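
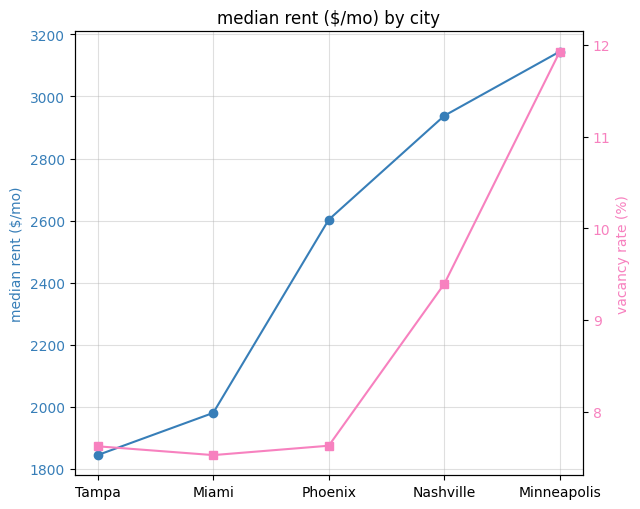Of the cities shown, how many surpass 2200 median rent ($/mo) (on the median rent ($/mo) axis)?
3

Above 2200: Phoenix, Nashville, Minneapolis.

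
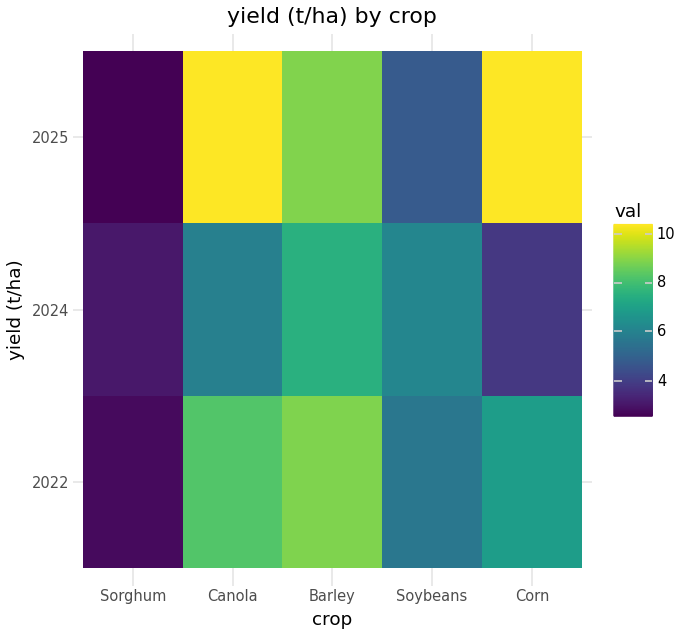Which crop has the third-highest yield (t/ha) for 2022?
Top 4 for 2022: Barley ≈ 9, Canola ≈ 8, Corn ≈ 7, Soybeans ≈ 6.

Corn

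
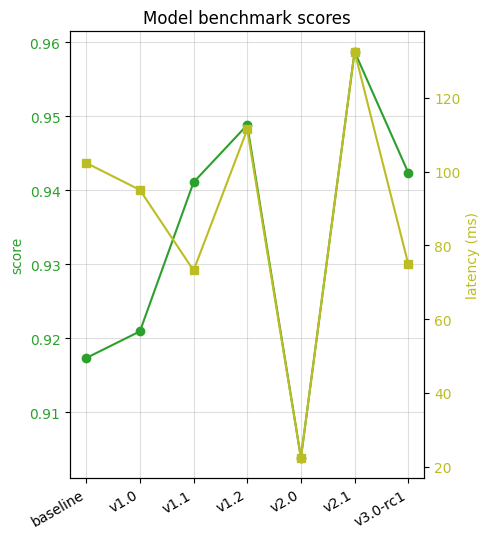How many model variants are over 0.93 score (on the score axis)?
4

Above 0.93: v1.1, v1.2, v2.1, v3.0-rc1.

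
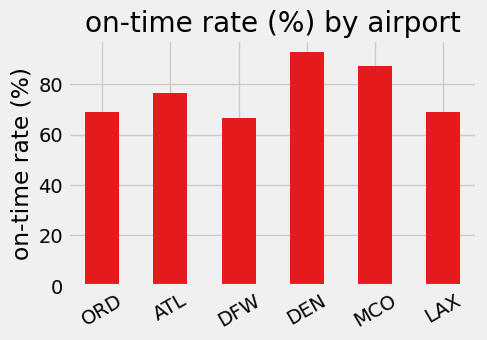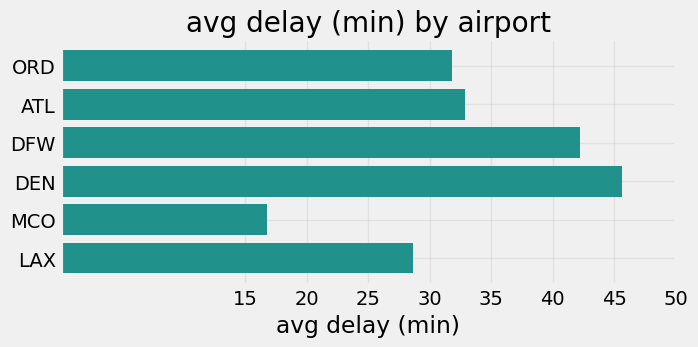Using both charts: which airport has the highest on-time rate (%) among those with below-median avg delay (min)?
Chart 2 median avg delay (min) ≈ 30; below-median airports: ORD, MCO, LAX. Among those, MCO has the highest on-time rate (%) (≈ 90).

MCO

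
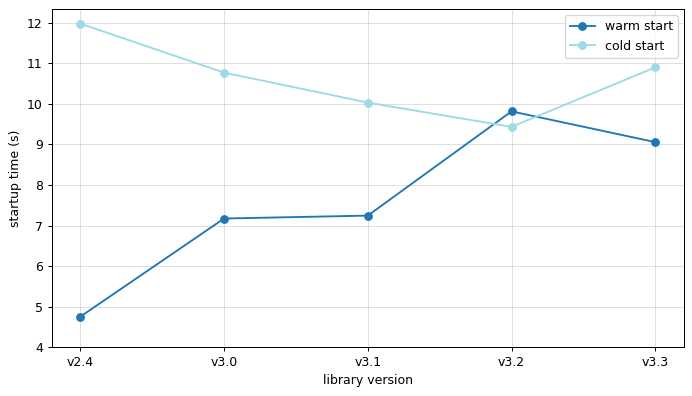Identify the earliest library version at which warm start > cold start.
v3.1: warm start ≈ 7 vs cold start ≈ 10 (not yet); v3.2: warm start ≈ 10 vs cold start ≈ 9 (first crossover).

v3.2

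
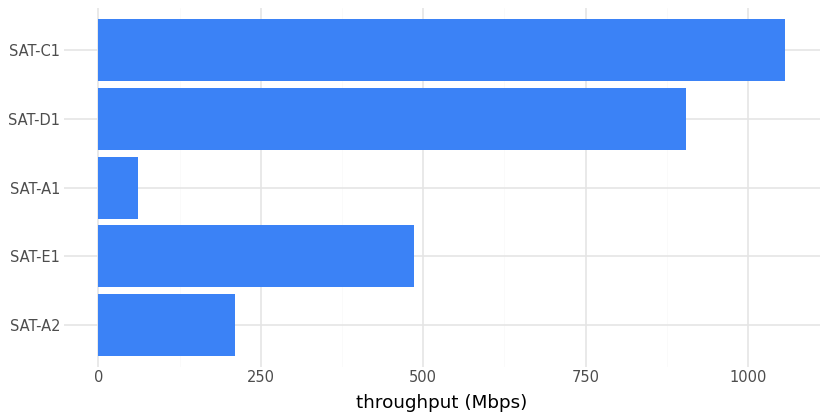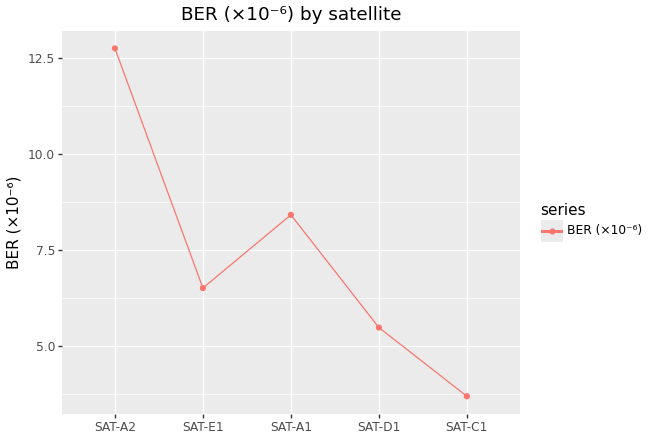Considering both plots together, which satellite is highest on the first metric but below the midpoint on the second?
Chart 2 median BER (×10⁻⁶) ≈ 6; below-median satellites: SAT-D1, SAT-C1. Among those, SAT-C1 has the highest throughput (Mbps) (≈ 1100).

SAT-C1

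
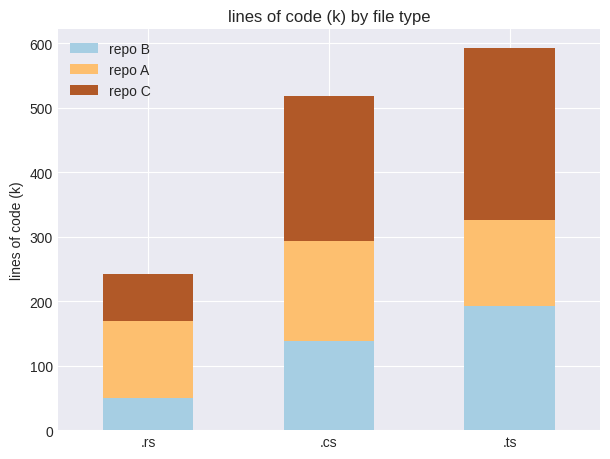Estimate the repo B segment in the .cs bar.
repo B top ≈ 150, bottom ≈ 0; segment ≈ 150.

≈ 150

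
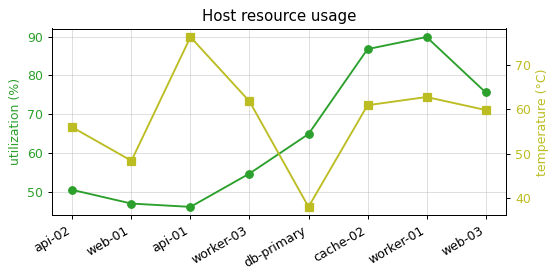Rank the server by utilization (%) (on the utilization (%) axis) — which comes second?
Top 3 (on the utilization (%) axis): worker-01 ≈ 90, cache-02 ≈ 85, web-03 ≈ 75.

cache-02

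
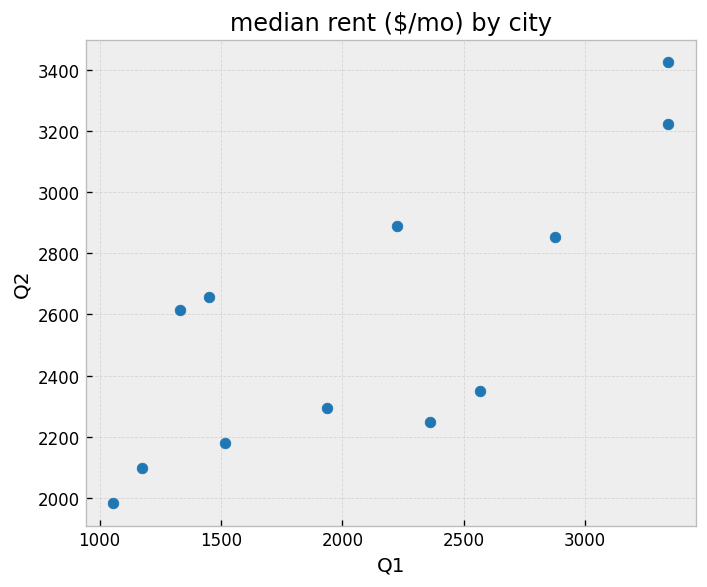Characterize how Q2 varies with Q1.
positive, strong

Points are positively correlated; strong (|r| ≈ 0.8).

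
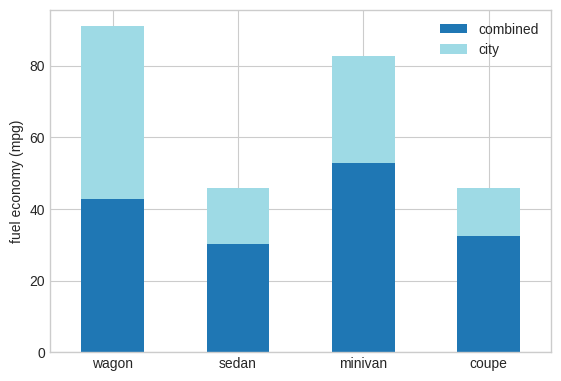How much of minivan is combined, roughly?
≈ 50

combined top ≈ 50, bottom ≈ 0; segment ≈ 50.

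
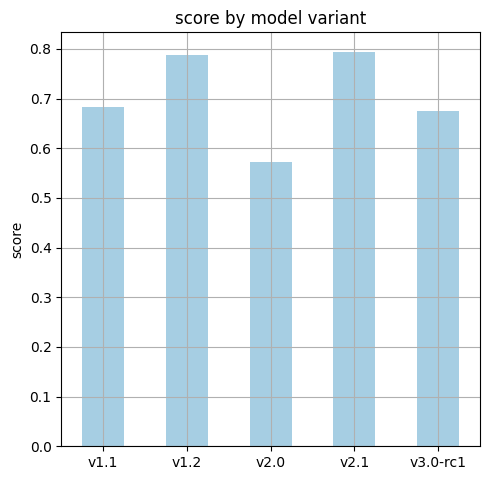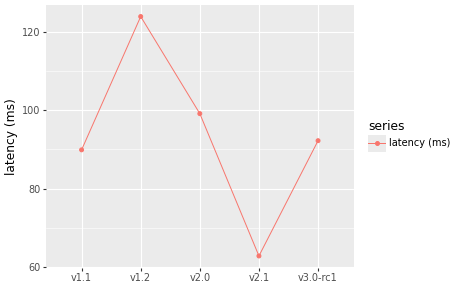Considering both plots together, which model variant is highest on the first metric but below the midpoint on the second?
v2.1

Chart 2 median latency (ms) ≈ 100; below-median model variants: v1.1, v2.1. Among those, v2.1 has the highest score (≈ 0.8).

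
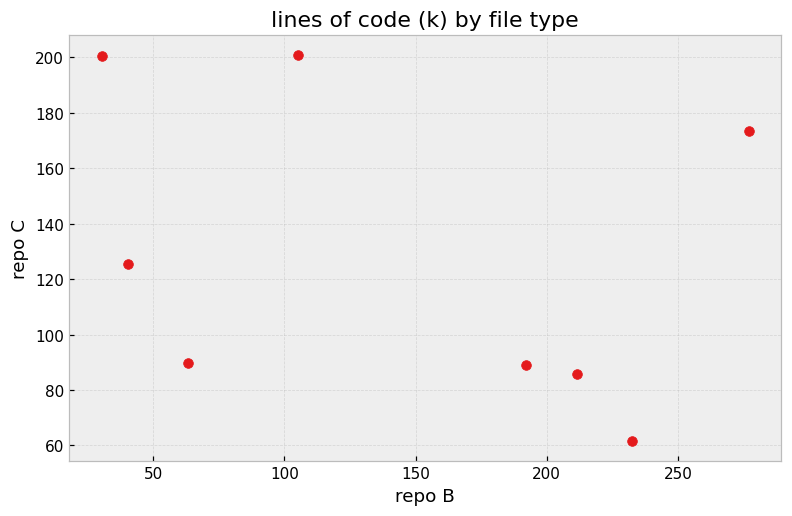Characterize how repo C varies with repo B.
Points are negatively correlated; weak (|r| ≈ 0.3).

negative, weak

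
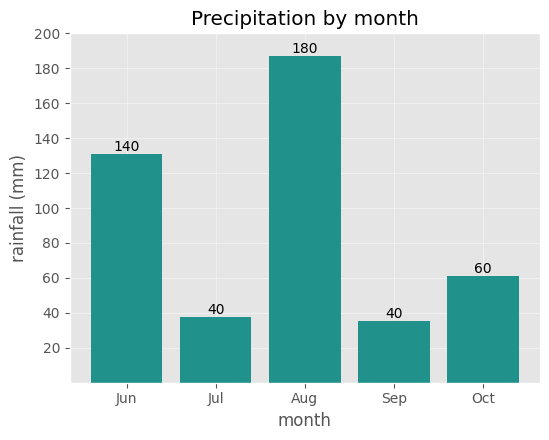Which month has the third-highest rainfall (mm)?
Oct

Top 4: Aug ≈ 180, Jun ≈ 140, Oct ≈ 60, Jul ≈ 40.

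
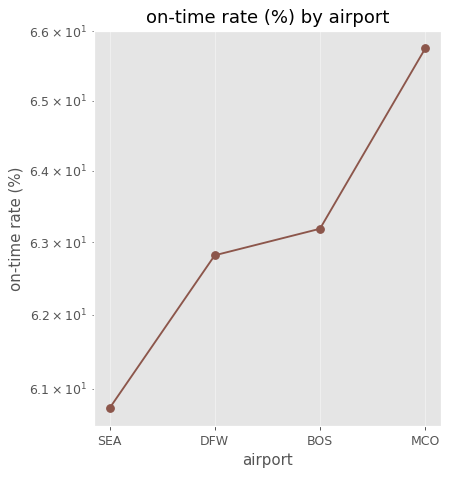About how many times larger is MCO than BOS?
≈ 1.05×

MCO ≈ 66.0, BOS ≈ 63.0; 66.0/63.0 ≈ 1.05.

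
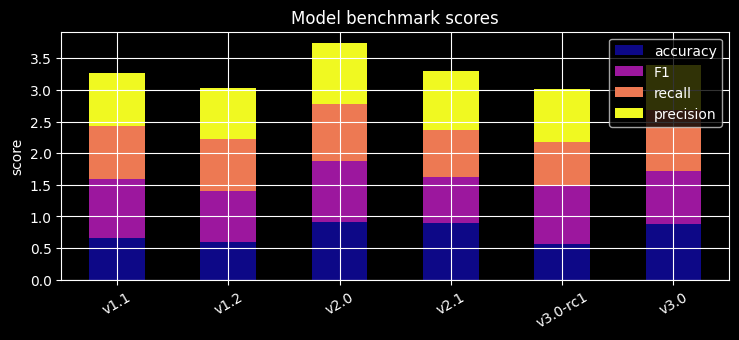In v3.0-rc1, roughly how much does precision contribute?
precision top ≈ 3.0, bottom ≈ 2.0; segment ≈ 1.0.

≈ 1.0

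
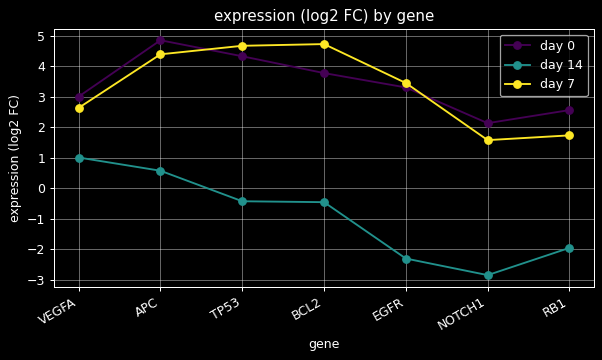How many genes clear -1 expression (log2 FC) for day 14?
Above -1: VEGFA, APC, TP53, BCL2.

4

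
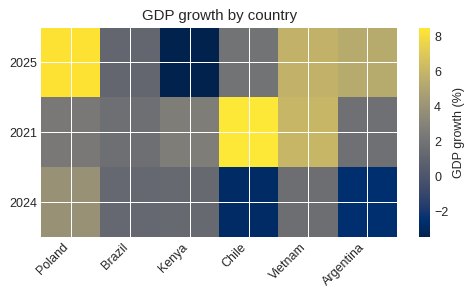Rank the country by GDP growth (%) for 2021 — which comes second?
Top 3 for 2021: Chile ≈ 8, Vietnam ≈ 6, Kenya ≈ 2.

Vietnam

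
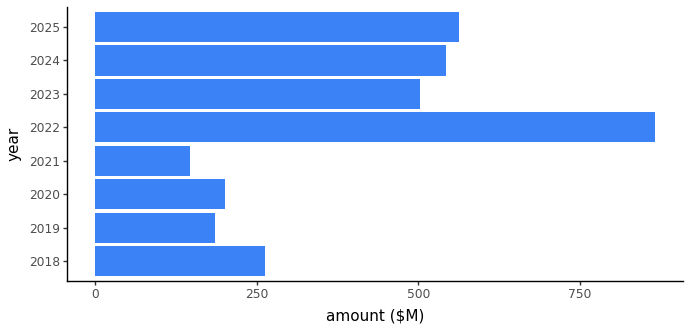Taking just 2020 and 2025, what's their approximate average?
≈ 400

(200 + 600) / 2 ≈ 400.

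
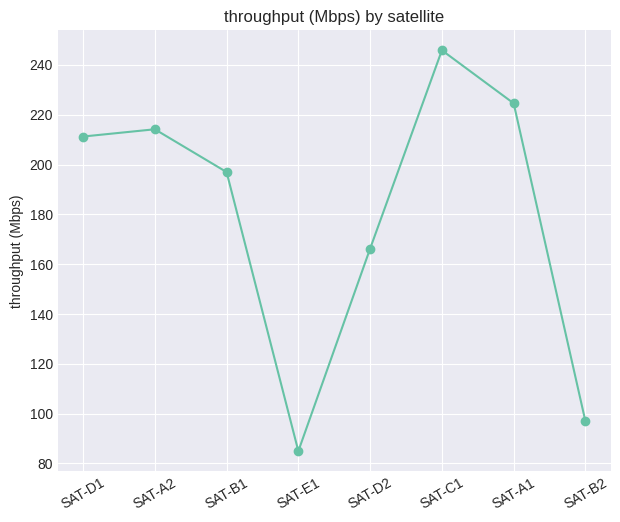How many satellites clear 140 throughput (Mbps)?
Above 140: SAT-D1, SAT-A2, SAT-B1, SAT-D2, SAT-C1, SAT-A1.

6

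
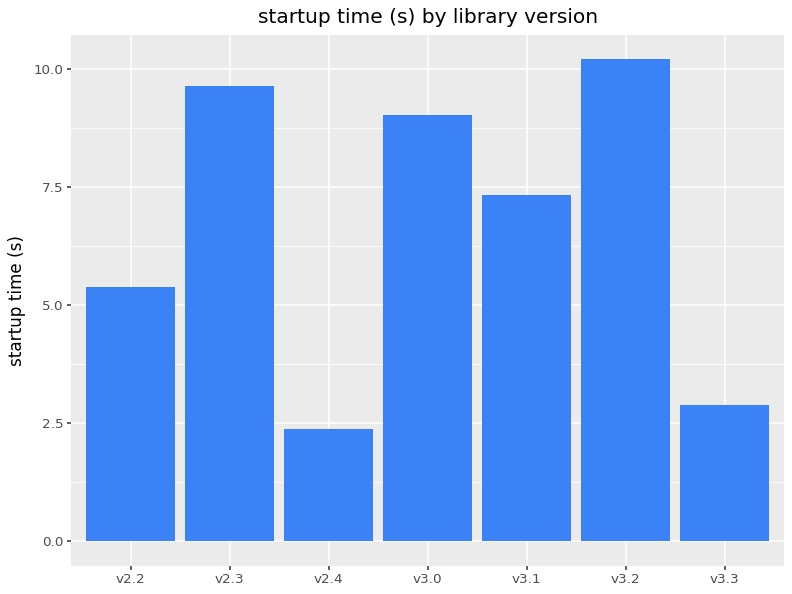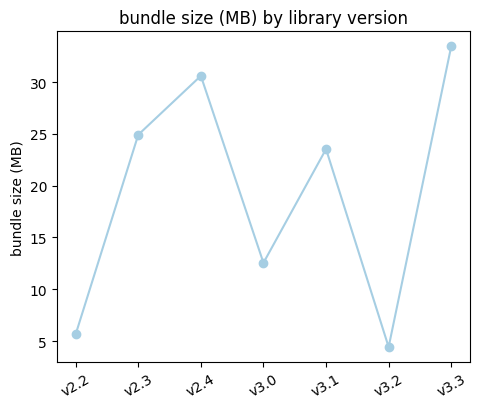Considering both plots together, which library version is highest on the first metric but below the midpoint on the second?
v3.2

Chart 2 median bundle size (MB) ≈ 25; below-median library versions: v2.2, v3.0, v3.2. Among those, v3.2 has the highest startup time (s) (≈ 10).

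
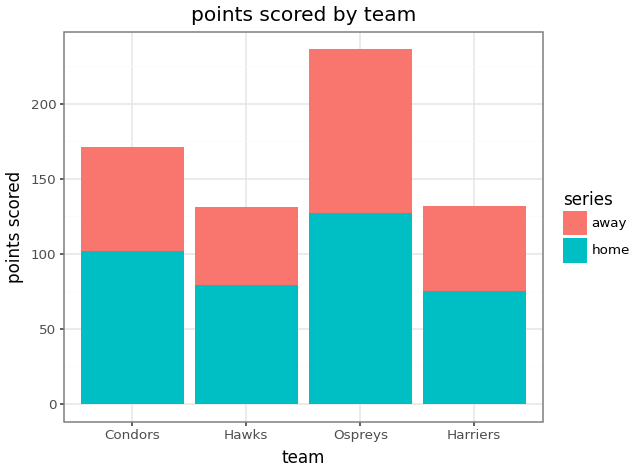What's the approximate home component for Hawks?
home top ≈ 80, bottom ≈ 0; segment ≈ 80.

≈ 80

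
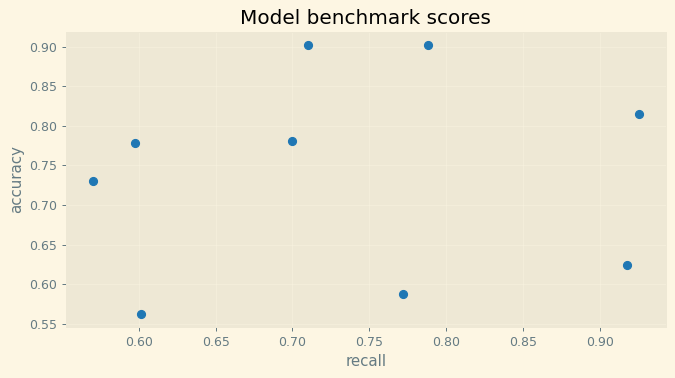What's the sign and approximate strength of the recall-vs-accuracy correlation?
Points are roughly uncorrelated; weak (|r| ≈ 0.1).

no clear correlation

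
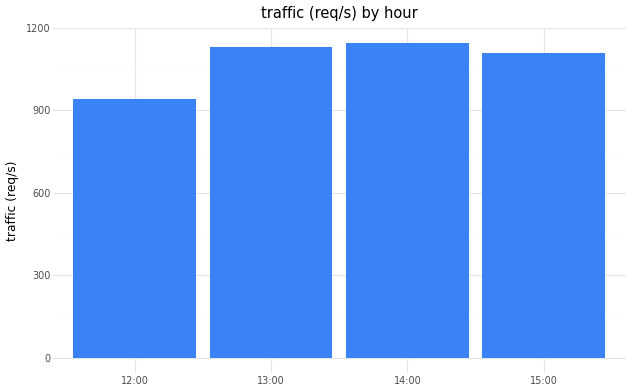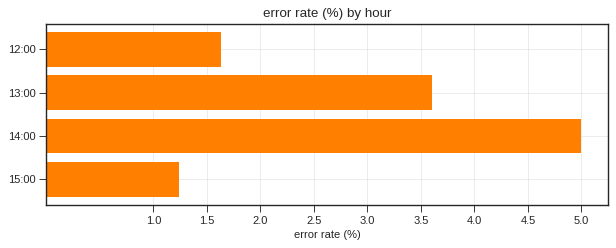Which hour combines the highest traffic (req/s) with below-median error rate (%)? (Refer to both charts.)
15:00

Chart 2 median error rate (%) ≈ 2.5; below-median hours: 12:00, 15:00. Among those, 15:00 has the highest traffic (req/s) (≈ 1200).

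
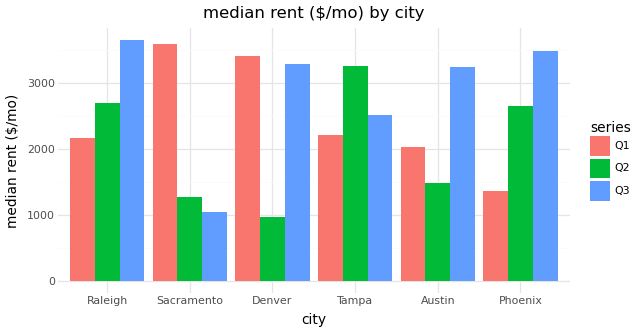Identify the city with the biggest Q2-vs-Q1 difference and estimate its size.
Denver, ≈ 2500 $/mo

Denver: Q2 ≈ 1000, Q1 ≈ 3500 → gap ≈ 2500. Next-largest (Sacramento) is only ≈ 2000.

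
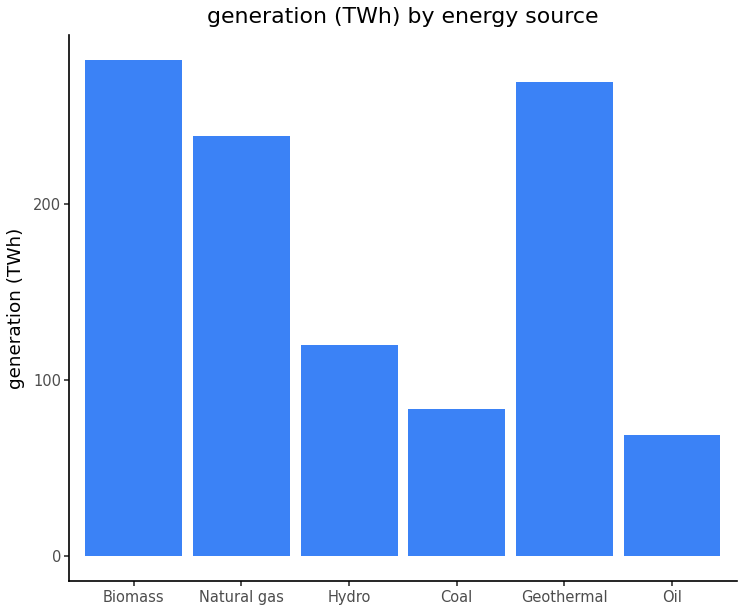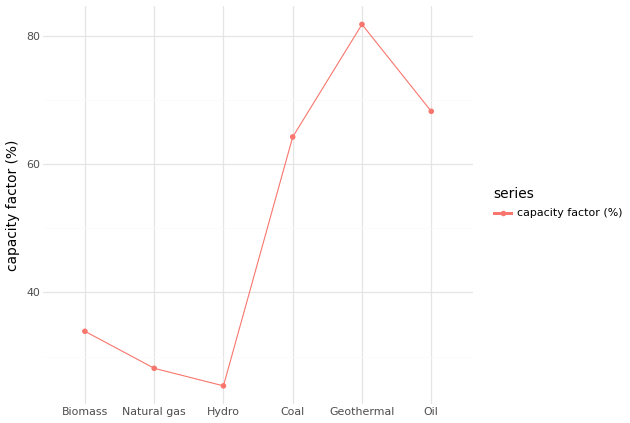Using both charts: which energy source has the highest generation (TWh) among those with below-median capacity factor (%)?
Biomass

Chart 2 median capacity factor (%) ≈ 50; below-median energy sources: Biomass, Natural gas, Hydro. Among those, Biomass has the highest generation (TWh) (≈ 300).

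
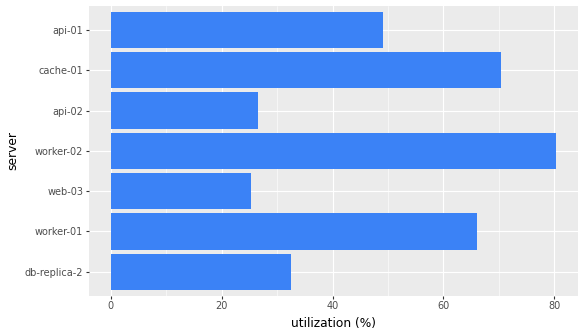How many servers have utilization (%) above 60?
Above 60: worker-01, worker-02, cache-01.

3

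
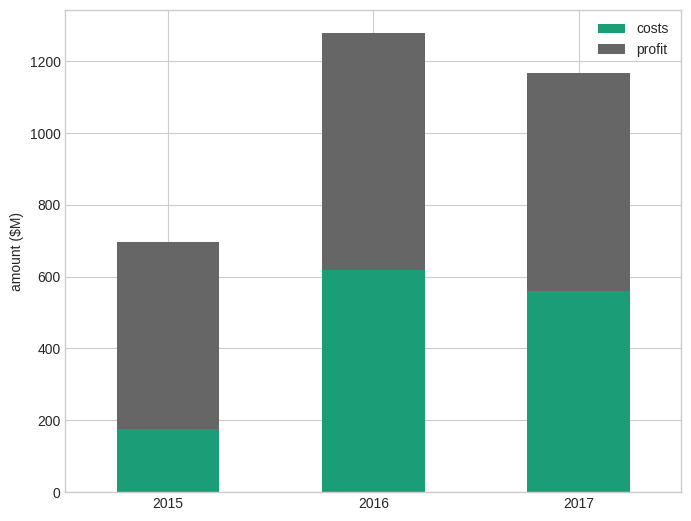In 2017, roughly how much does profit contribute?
≈ 600

profit top ≈ 1200, bottom ≈ 600; segment ≈ 600.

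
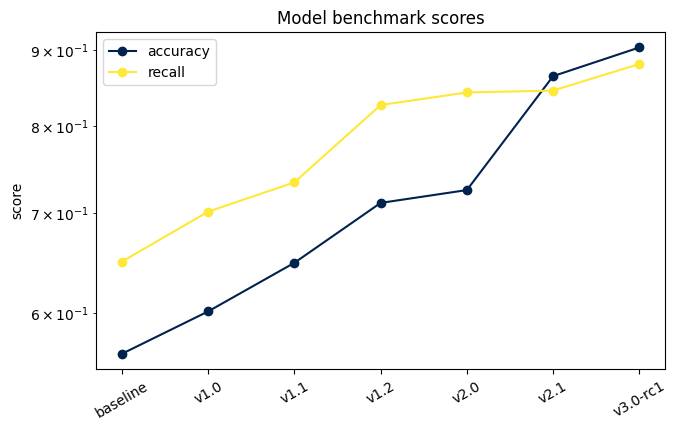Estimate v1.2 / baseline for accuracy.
v1.2 ≈ 0.70, baseline ≈ 0.55; 0.70/0.55 ≈ 1.27.

≈ 1.27×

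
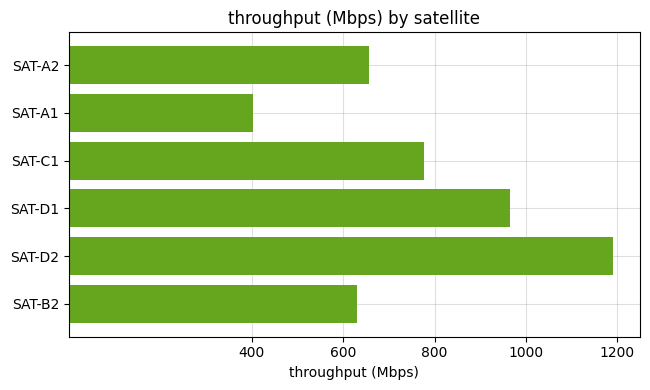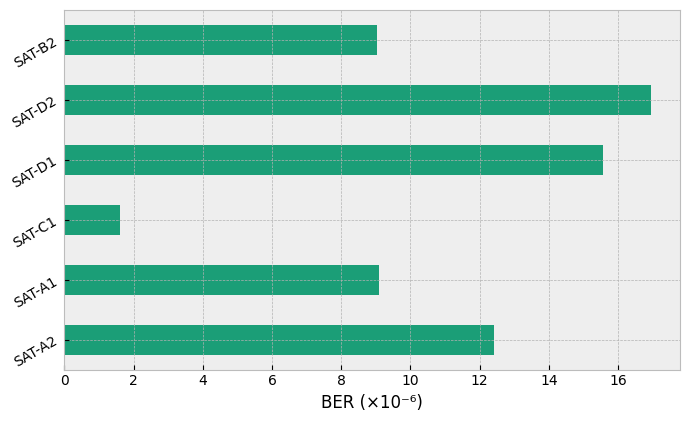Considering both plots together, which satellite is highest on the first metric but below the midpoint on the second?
Chart 2 median BER (×10⁻⁶) ≈ 10; below-median satellites: SAT-A1, SAT-C1, SAT-B2. Among those, SAT-C1 has the highest throughput (Mbps) (≈ 800).

SAT-C1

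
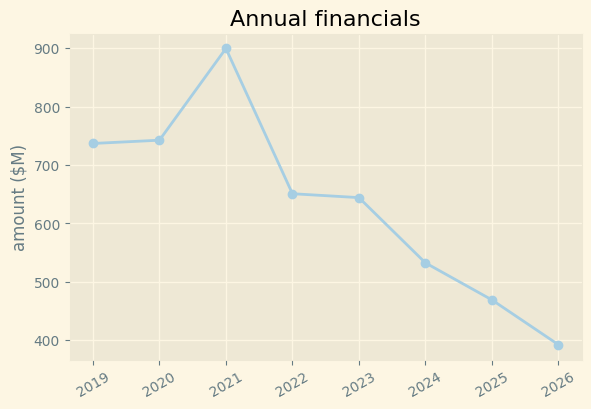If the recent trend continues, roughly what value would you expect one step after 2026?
Last three: 550, 450, 400 → slope ≈ -75/step → next ≈ 325.

≈ 325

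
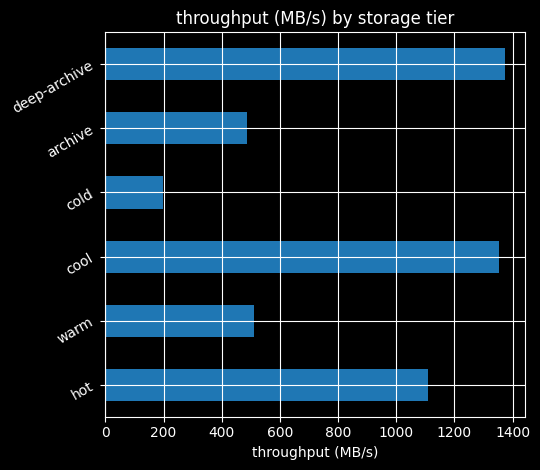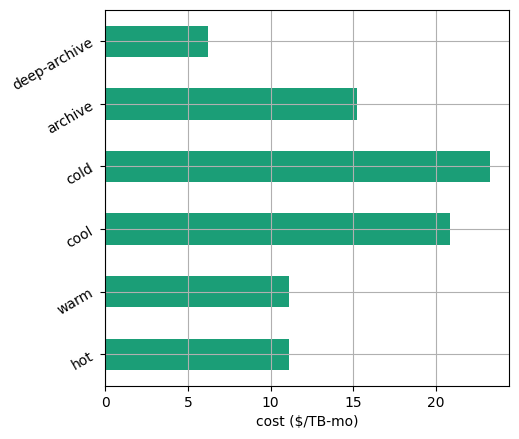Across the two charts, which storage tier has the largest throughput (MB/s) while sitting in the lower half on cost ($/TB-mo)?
Chart 2 median cost ($/TB-mo) ≈ 15; below-median storage tiers: hot, warm, deep-archive. Among those, deep-archive has the highest throughput (MB/s) (≈ 1400).

deep-archive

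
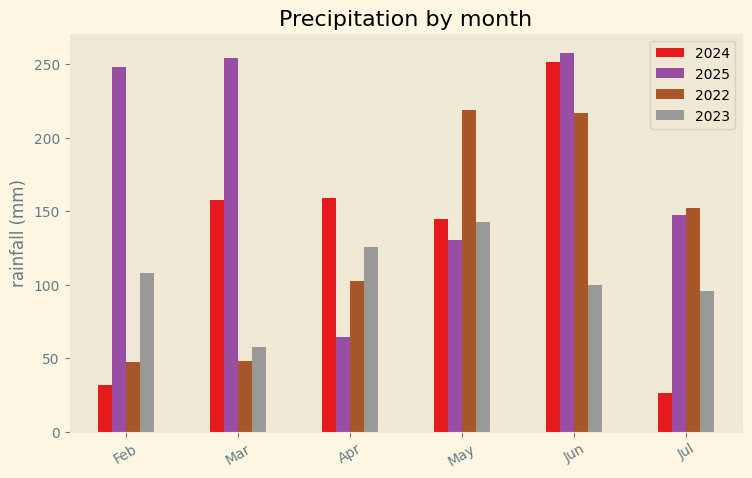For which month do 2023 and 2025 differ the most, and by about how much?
Mar: 2023 ≈ 50, 2025 ≈ 250 → gap ≈ 200. Next-largest (Jun) is only ≈ 150.

Mar, ≈ 200 mm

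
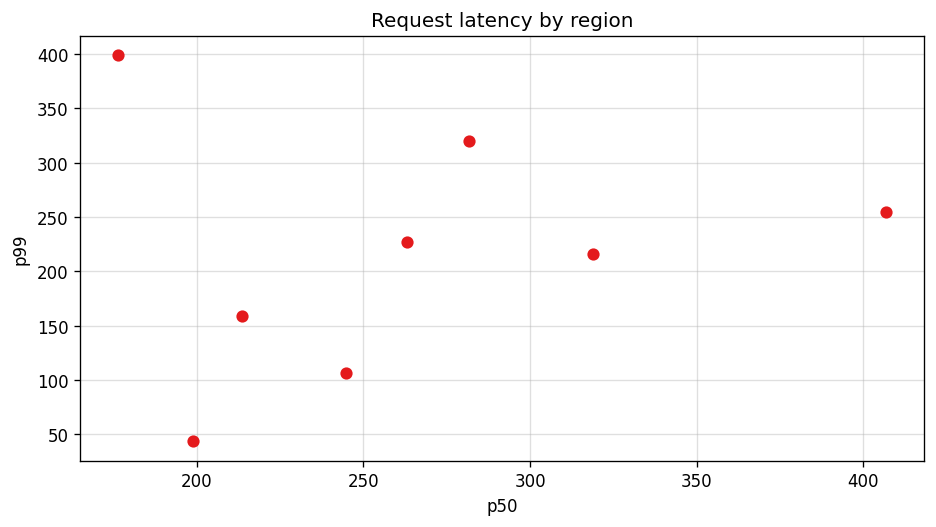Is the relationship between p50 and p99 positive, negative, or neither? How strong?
Points are roughly uncorrelated; weak (|r| ≈ 0.1).

no clear correlation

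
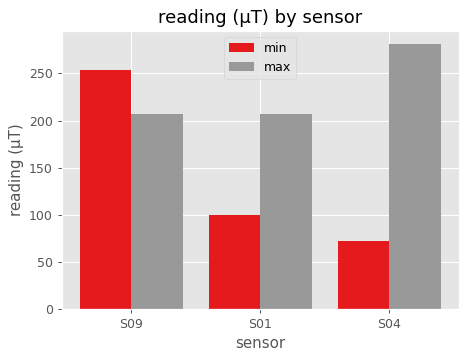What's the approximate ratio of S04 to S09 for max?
S04 ≈ 275, S09 ≈ 200; 275/200 ≈ 1.38.

≈ 1.38×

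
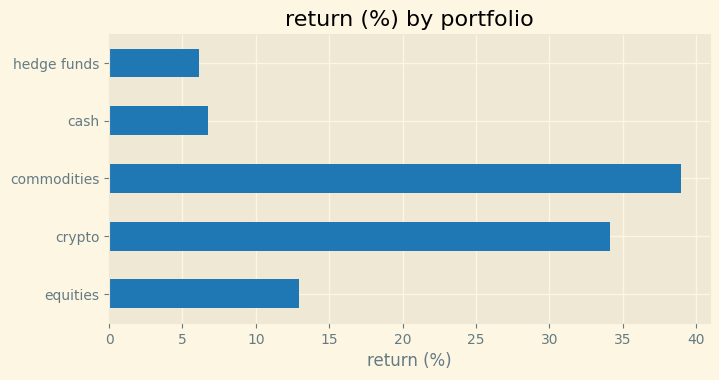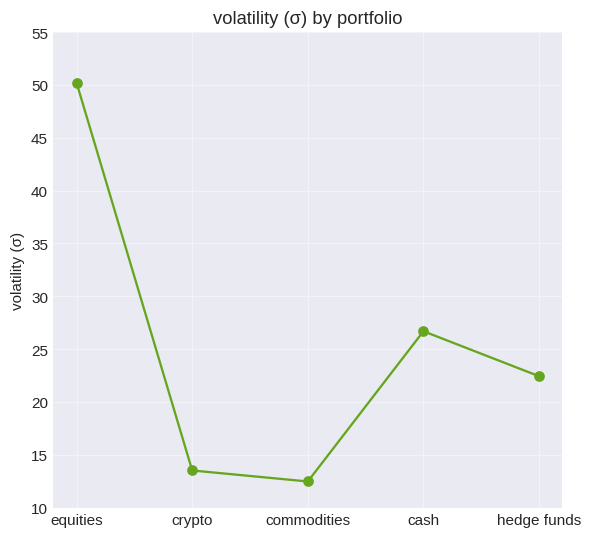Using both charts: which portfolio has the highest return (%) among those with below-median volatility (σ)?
Chart 2 median volatility (σ) ≈ 20; below-median portfolios: crypto, commodities. Among those, commodities has the highest return (%) (≈ 40).

commodities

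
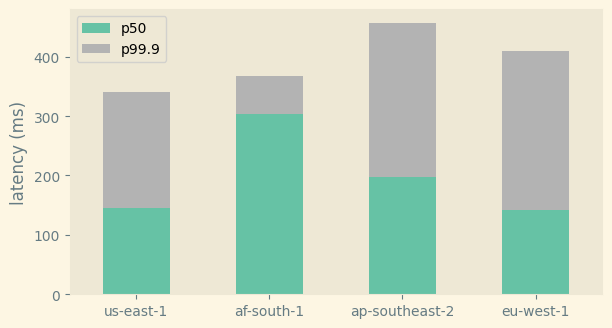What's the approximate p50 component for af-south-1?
p50 top ≈ 300, bottom ≈ 0; segment ≈ 300.

≈ 300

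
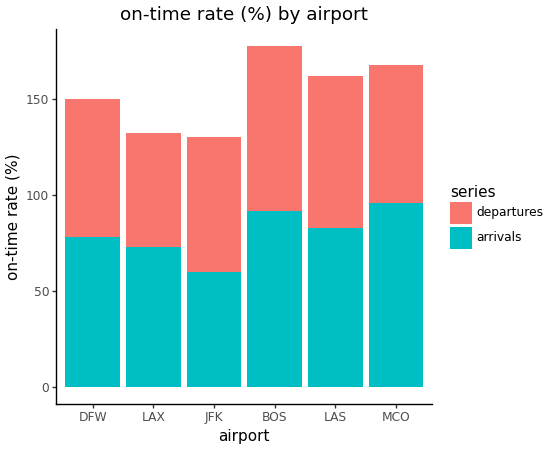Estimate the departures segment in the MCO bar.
departures top ≈ 160, bottom ≈ 100; segment ≈ 60.

≈ 60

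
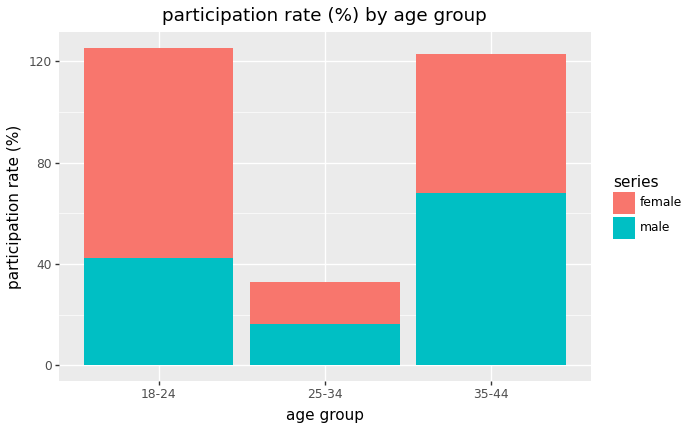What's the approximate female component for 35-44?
≈ 60

female top ≈ 120, bottom ≈ 60; segment ≈ 60.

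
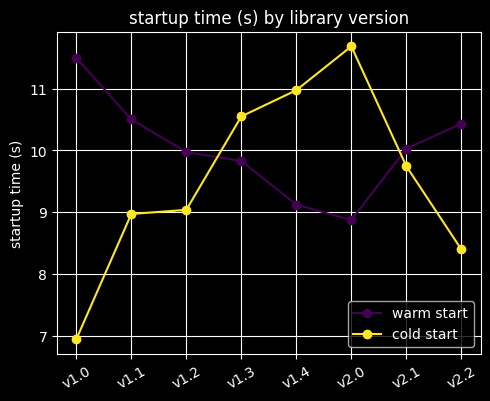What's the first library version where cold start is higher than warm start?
v1.2: cold start ≈ 9.0 vs warm start ≈ 10.0 (not yet); v1.3: cold start ≈ 10.5 vs warm start ≈ 10.0 (first crossover).

v1.3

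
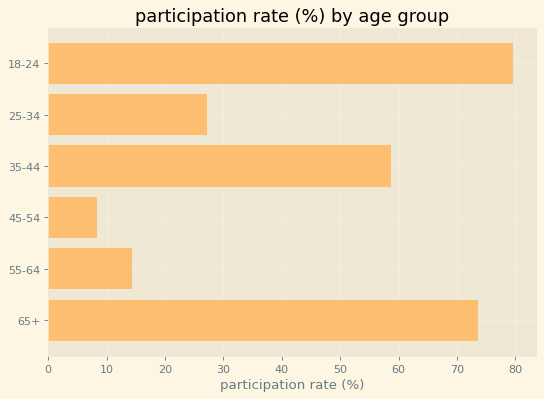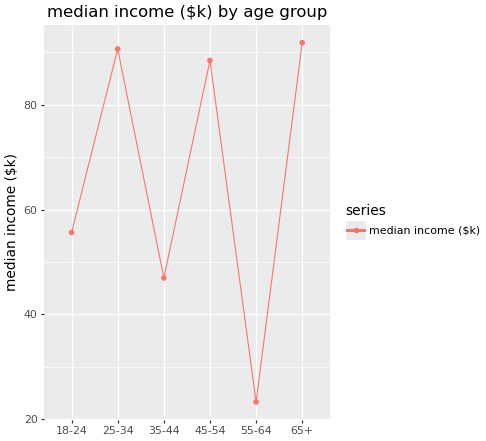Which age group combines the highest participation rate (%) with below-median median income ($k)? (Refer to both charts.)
18-24

Chart 2 median median income ($k) ≈ 70; below-median age groups: 18-24, 35-44, 55-64. Among those, 18-24 has the highest participation rate (%) (≈ 80).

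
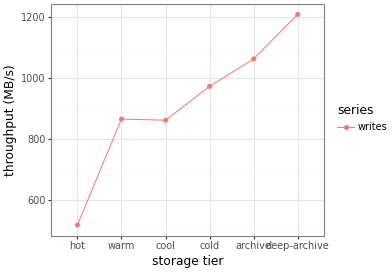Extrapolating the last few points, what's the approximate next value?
Last three: 1000, 1100, 1200 → slope ≈ 100/step → next ≈ 1300.

≈ 1300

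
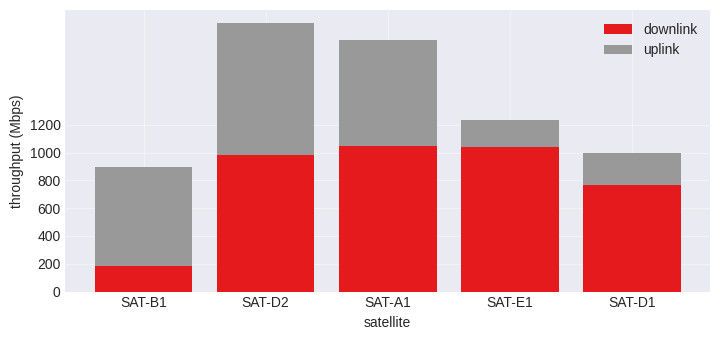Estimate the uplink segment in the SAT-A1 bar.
uplink top ≈ 1800, bottom ≈ 1000; segment ≈ 800.

≈ 800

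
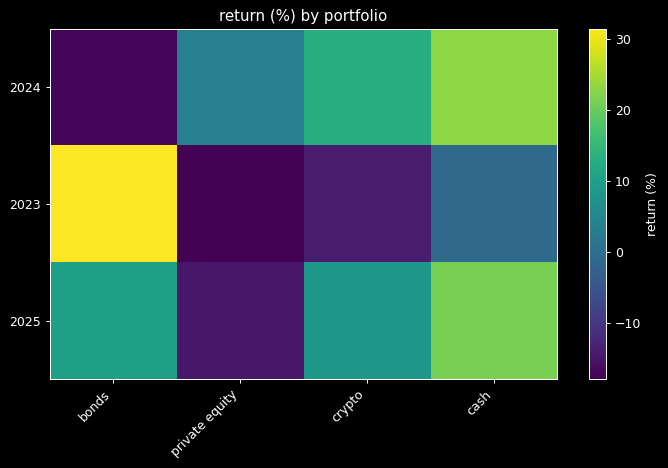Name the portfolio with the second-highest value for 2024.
Top 3 for 2024: cash ≈ 25, crypto ≈ 15, private equity ≈ 5.

crypto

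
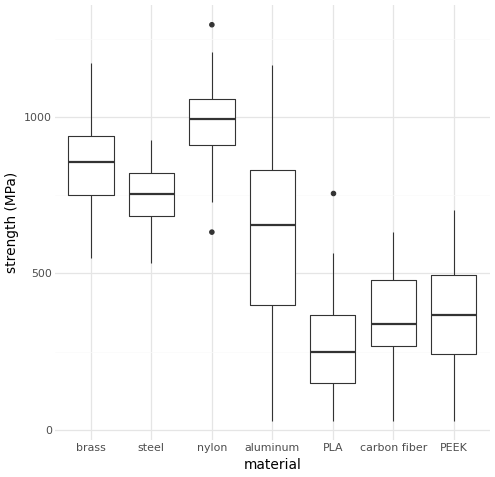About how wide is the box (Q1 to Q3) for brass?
Q3 ≈ 900, Q1 ≈ 700; IQR ≈ 200.

≈ 200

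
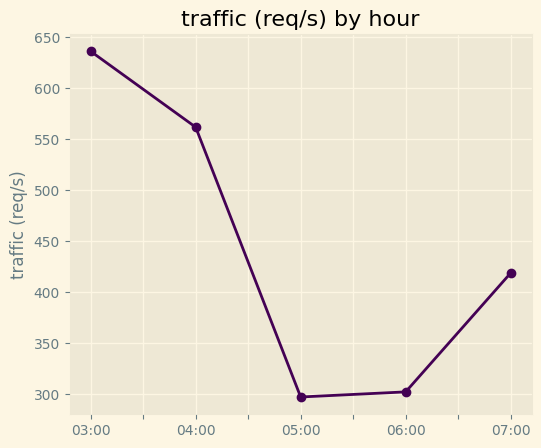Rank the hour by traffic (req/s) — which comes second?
Top 3: 03:00 ≈ 650, 04:00 ≈ 550, 07:00 ≈ 400.

04:00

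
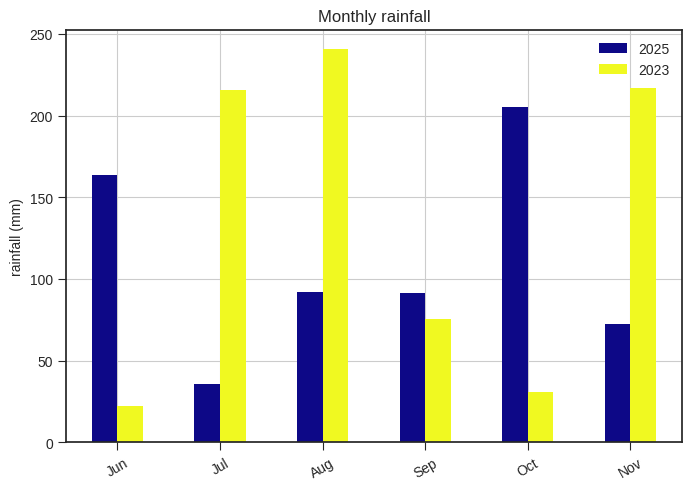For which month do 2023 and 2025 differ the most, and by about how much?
Jul: 2023 ≈ 225, 2025 ≈ 25 → gap ≈ 200. Next-largest (Oct) is only ≈ 175.

Jul, ≈ 200 mm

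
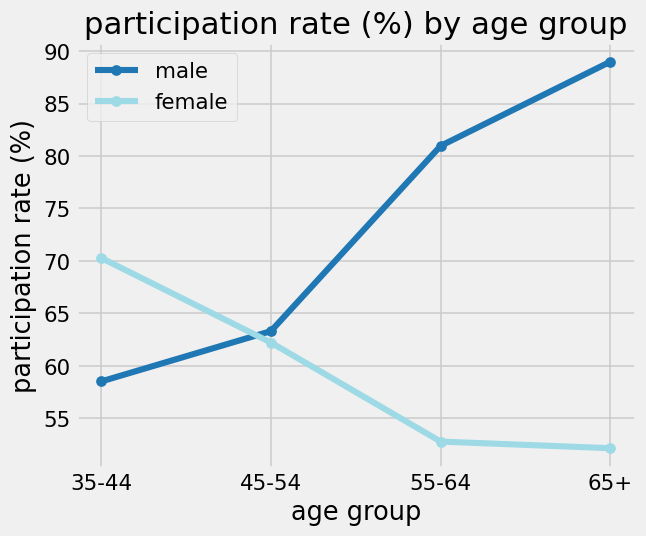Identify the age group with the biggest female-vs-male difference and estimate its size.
65+: female ≈ 50, male ≈ 90 → gap ≈ 40. Next-largest (55-64) is only ≈ 25.

65+, ≈ 40 %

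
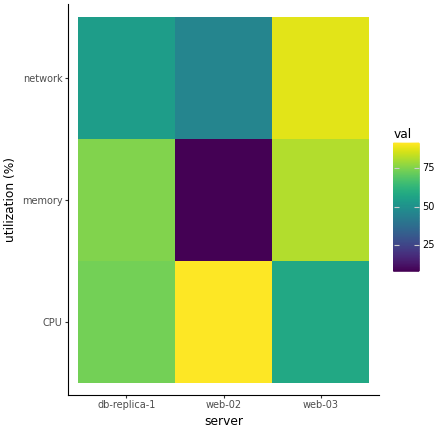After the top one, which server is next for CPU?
db-replica-1

Top 3 for CPU: web-02 ≈ 90, db-replica-1 ≈ 70, web-03 ≈ 60.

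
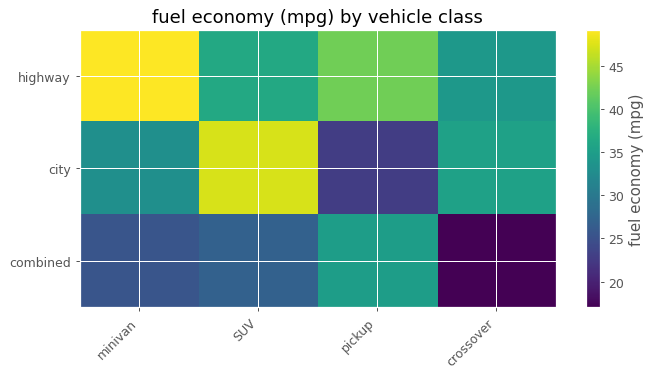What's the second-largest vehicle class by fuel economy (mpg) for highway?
pickup

Top 3 for highway: minivan ≈ 50, pickup ≈ 40, SUV ≈ 35.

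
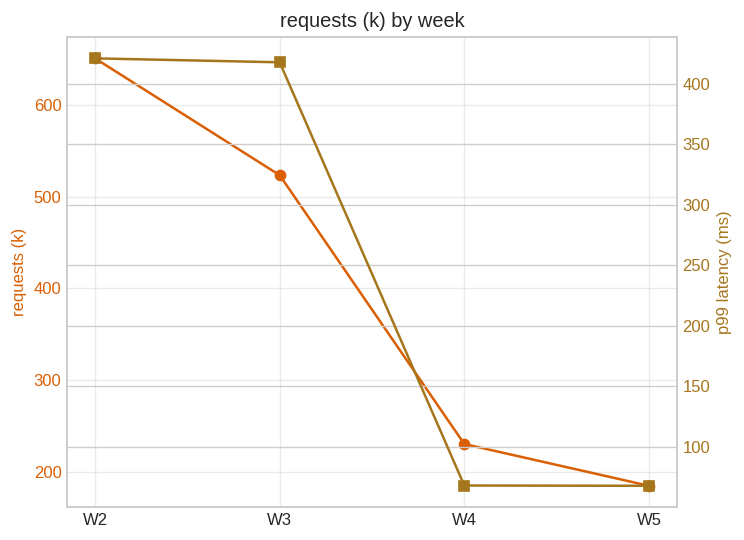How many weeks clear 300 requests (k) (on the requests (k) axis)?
Above 300: W2, W3.

2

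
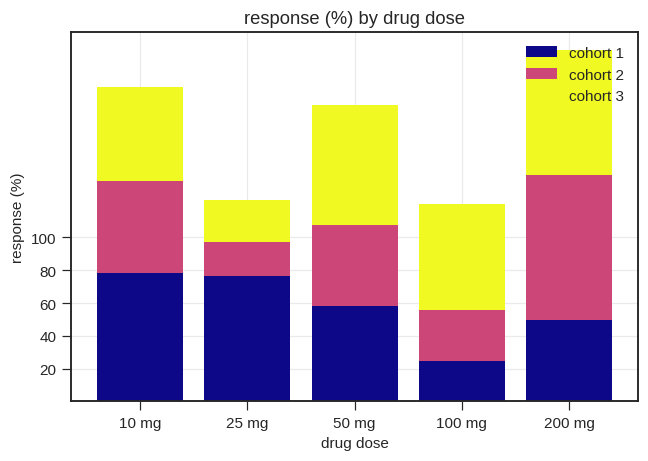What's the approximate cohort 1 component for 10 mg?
≈ 80

cohort 1 top ≈ 80, bottom ≈ 0; segment ≈ 80.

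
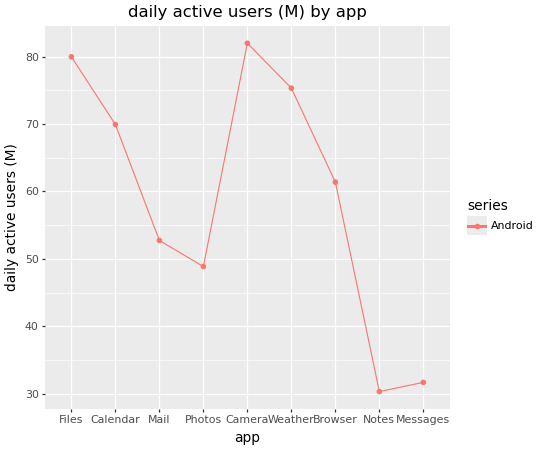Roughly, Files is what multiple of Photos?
Files ≈ 80, Photos ≈ 50; 80/50 ≈ 1.6.

≈ 1.6×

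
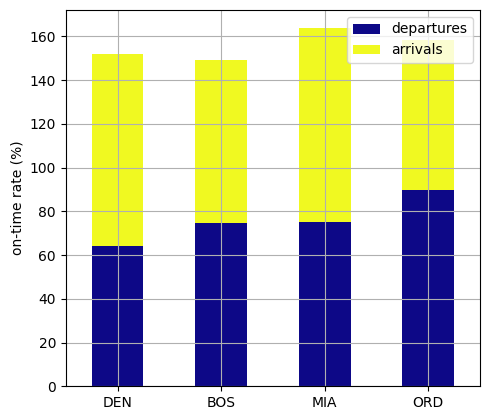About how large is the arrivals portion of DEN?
arrivals top ≈ 160, bottom ≈ 60; segment ≈ 100.

≈ 100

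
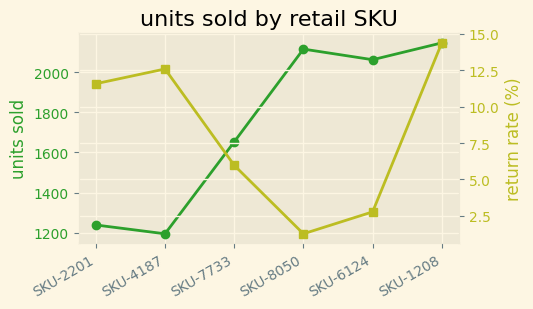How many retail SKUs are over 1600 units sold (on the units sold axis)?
4

Above 1600: SKU-7733, SKU-8050, SKU-6124, SKU-1208.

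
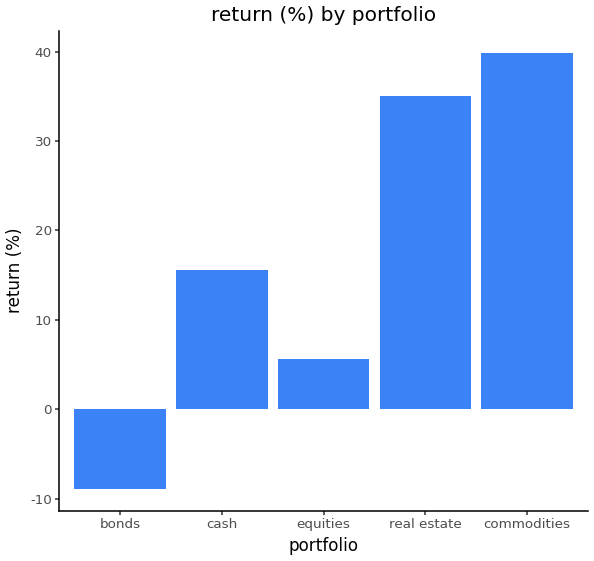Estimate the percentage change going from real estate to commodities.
≈ +14.3%

real estate ≈ 35, commodities ≈ 40; (40 − 35) / 35 ≈ +14.3%.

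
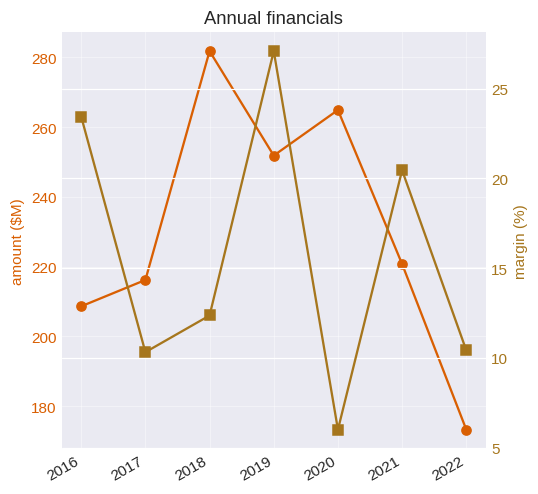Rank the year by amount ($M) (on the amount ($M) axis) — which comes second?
2020

Top 3 (on the amount ($M) axis): 2018 ≈ 280, 2020 ≈ 260, 2019 ≈ 250.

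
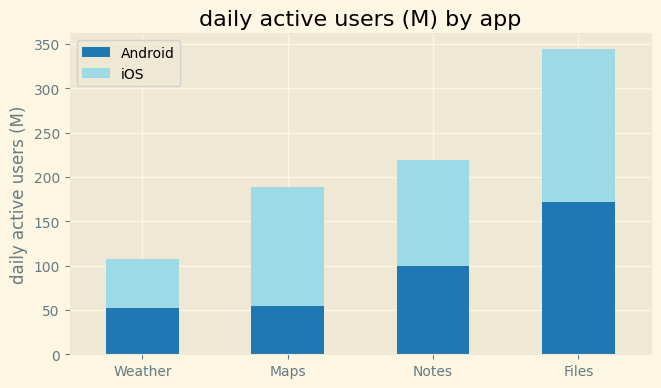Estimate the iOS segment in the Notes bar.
iOS top ≈ 200, bottom ≈ 100; segment ≈ 100.

≈ 100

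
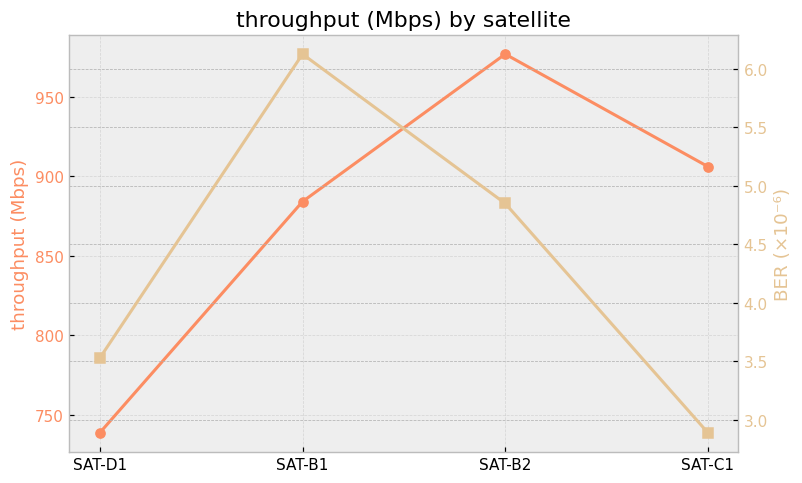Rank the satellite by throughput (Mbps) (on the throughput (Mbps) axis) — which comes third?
SAT-B1

Top 4 (on the throughput (Mbps) axis): SAT-B2 ≈ 980, SAT-C1 ≈ 900, SAT-B1 ≈ 880, SAT-D1 ≈ 740.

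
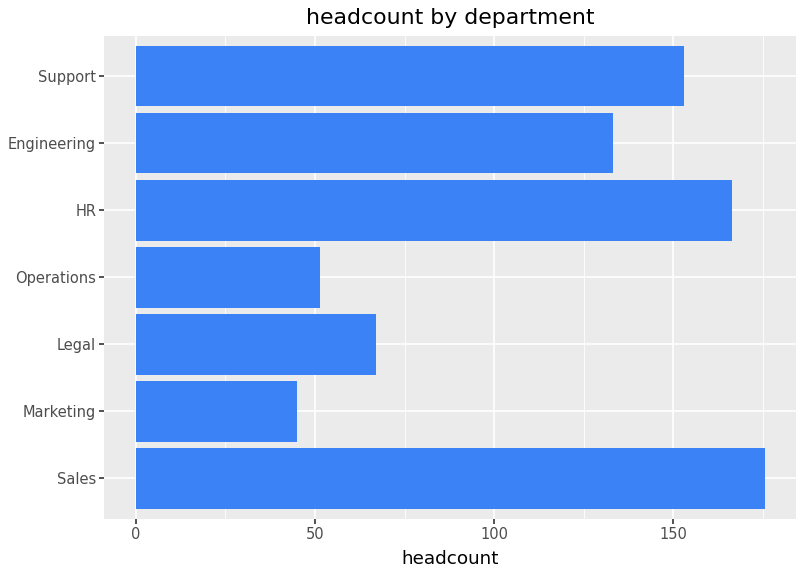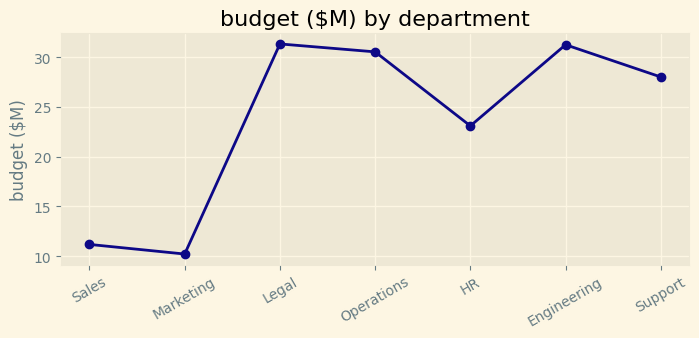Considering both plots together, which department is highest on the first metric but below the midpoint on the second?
Sales

Chart 2 median budget ($M) ≈ 30; below-median departments: Sales, Marketing, HR. Among those, Sales has the highest headcount (≈ 180).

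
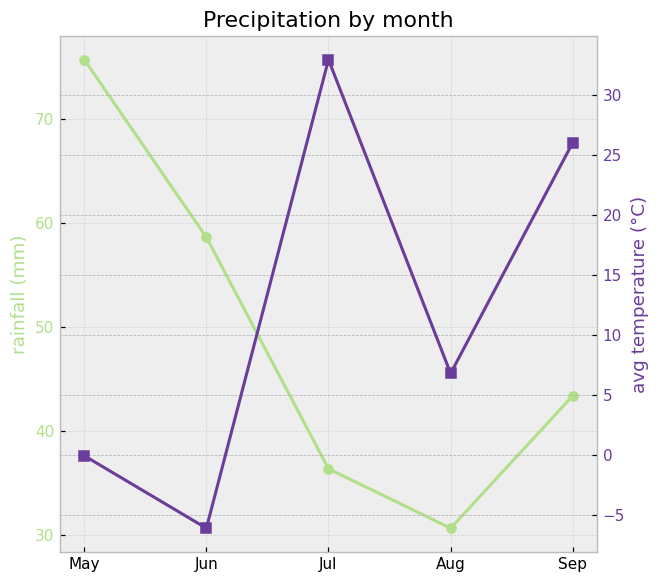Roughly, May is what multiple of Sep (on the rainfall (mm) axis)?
May ≈ 75, Sep ≈ 45; 75/45 ≈ 1.67.

≈ 1.67×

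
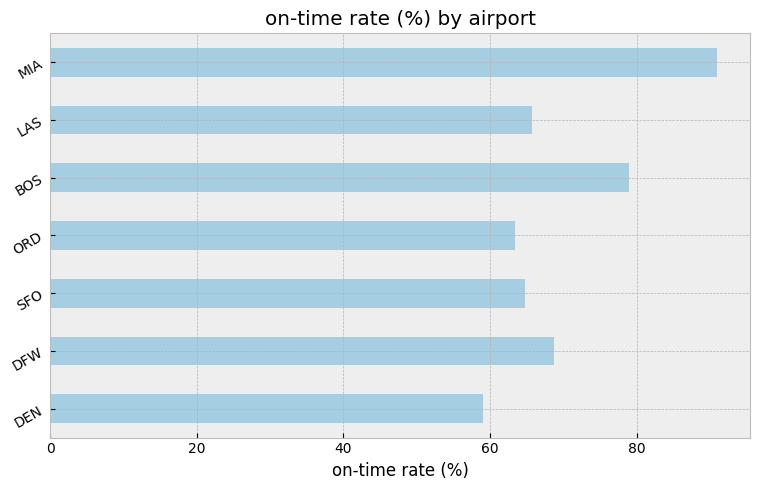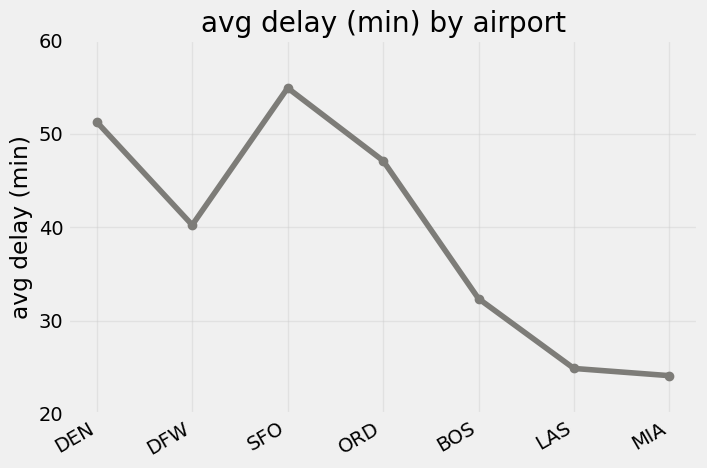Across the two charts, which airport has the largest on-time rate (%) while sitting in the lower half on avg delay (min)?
MIA

Chart 2 median avg delay (min) ≈ 40; below-median airports: BOS, LAS, MIA. Among those, MIA has the highest on-time rate (%) (≈ 90).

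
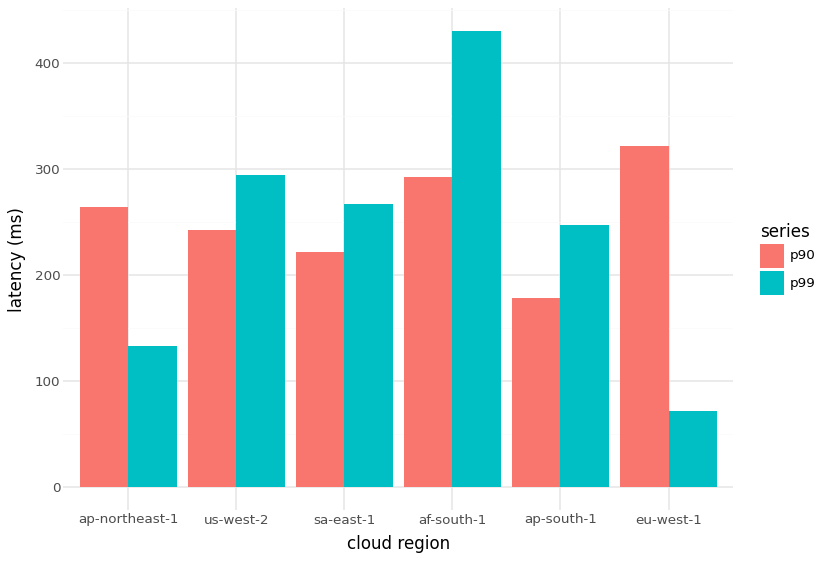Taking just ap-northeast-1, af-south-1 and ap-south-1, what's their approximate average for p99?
(150 + 450 + 250) / 3 ≈ 283.

≈ 283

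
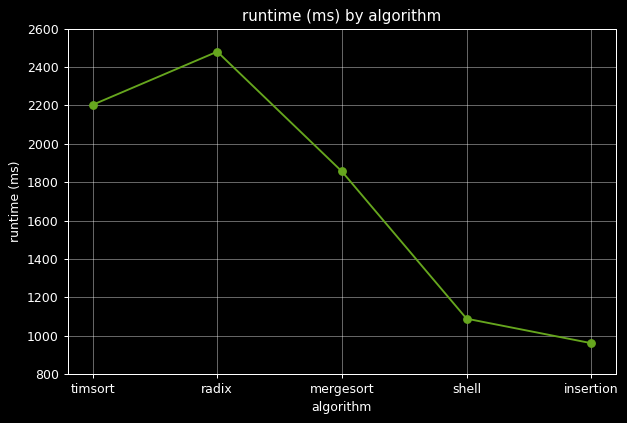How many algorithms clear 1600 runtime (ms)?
Above 1600: timsort, radix, mergesort.

3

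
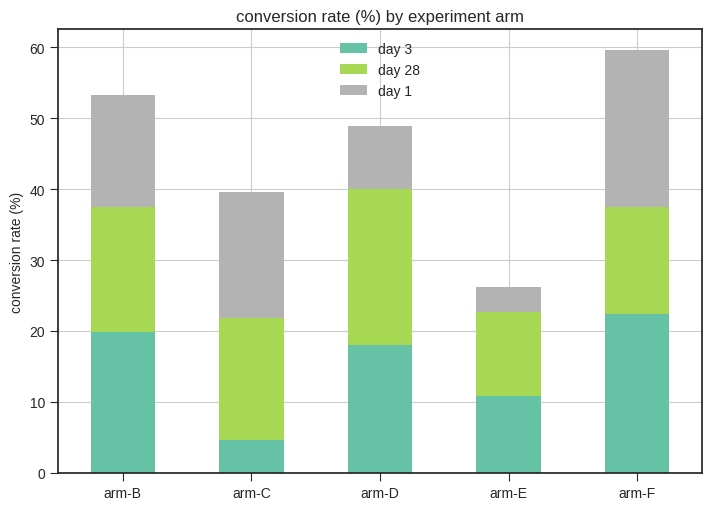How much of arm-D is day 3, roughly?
day 3 top ≈ 20, bottom ≈ 0; segment ≈ 20.

≈ 20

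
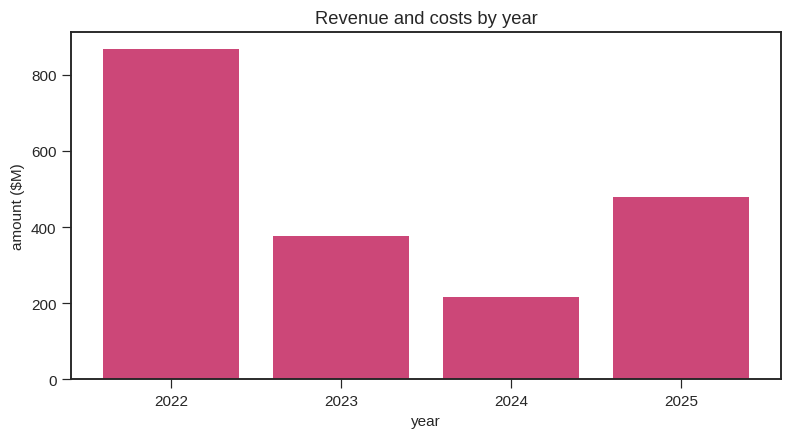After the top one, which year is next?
Top 3: 2022 ≈ 900, 2025 ≈ 500, 2023 ≈ 400.

2025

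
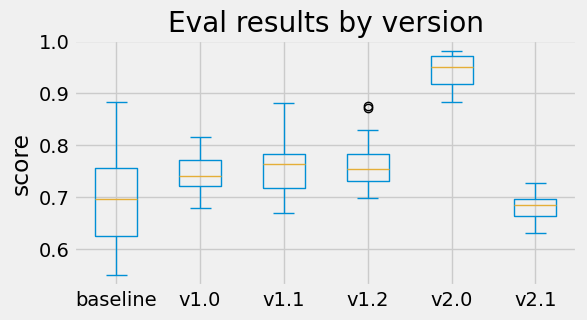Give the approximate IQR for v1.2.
≈ 0.05

Q3 ≈ 0.80, Q1 ≈ 0.75; IQR ≈ 0.05.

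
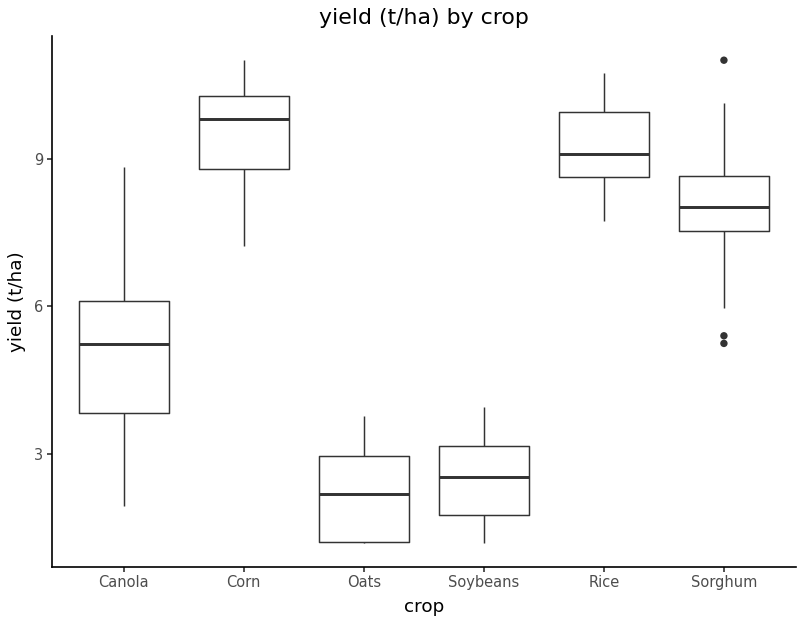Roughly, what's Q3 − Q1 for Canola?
≈ 2

Q3 ≈ 6, Q1 ≈ 4; IQR ≈ 2.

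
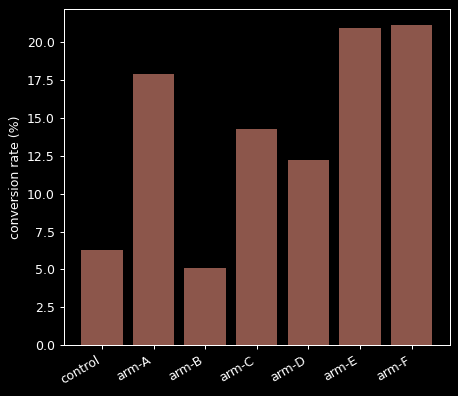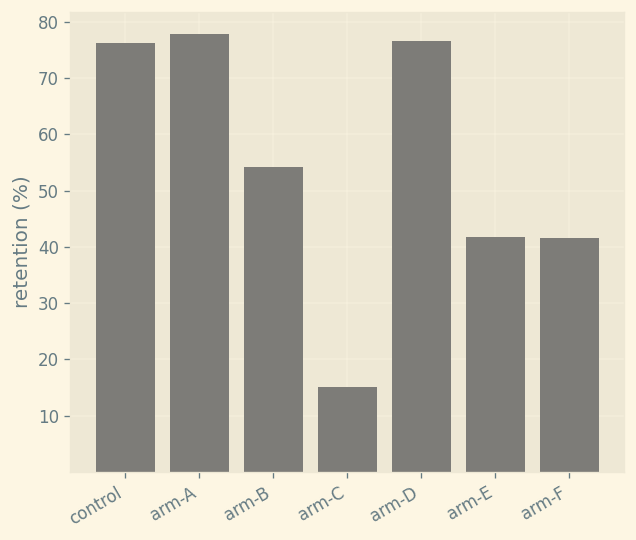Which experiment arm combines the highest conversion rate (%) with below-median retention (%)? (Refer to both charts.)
arm-F

Chart 2 median retention (%) ≈ 50; below-median experiment arms: arm-C, arm-E, arm-F. Among those, arm-F has the highest conversion rate (%) (≈ 22).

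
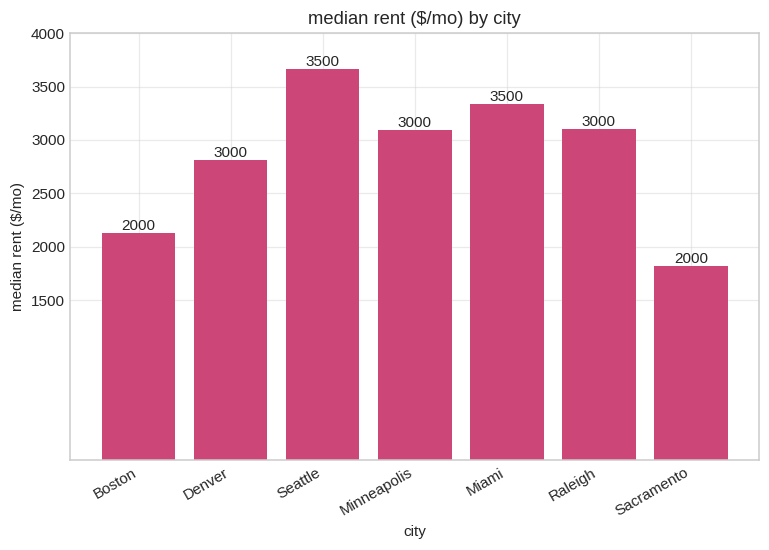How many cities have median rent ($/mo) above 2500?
5

Above 2500: Denver, Seattle, Minneapolis, Miami, Raleigh.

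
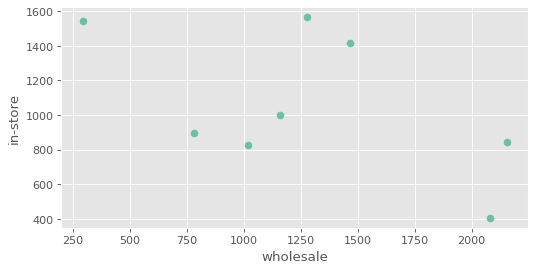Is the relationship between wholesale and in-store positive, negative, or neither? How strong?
Points are negatively correlated; moderate (|r| ≈ 0.5).

negative, moderate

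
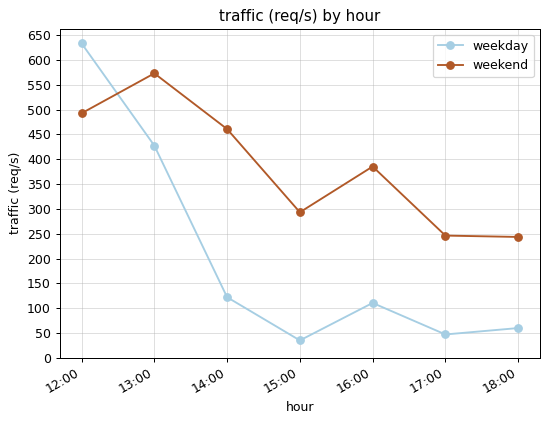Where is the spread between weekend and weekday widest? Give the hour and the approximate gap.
14:00: weekend ≈ 450, weekday ≈ 100 → gap ≈ 350. Next-largest (16:00) is only ≈ 300.

14:00, ≈ 350 req/s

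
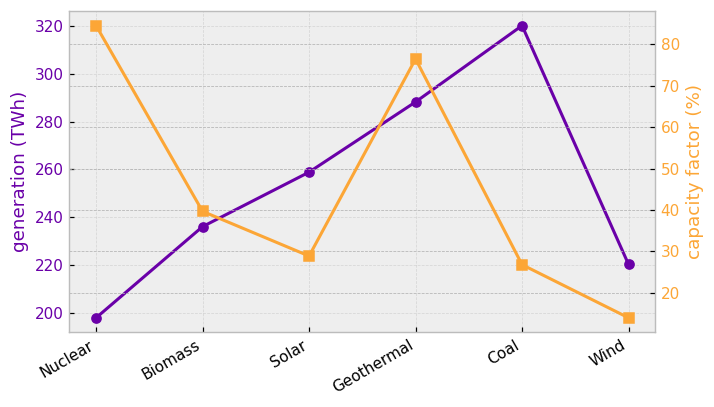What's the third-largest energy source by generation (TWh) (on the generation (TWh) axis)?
Top 4 (on the generation (TWh) axis): Coal ≈ 320, Geothermal ≈ 280, Solar ≈ 260, Biomass ≈ 240.

Solar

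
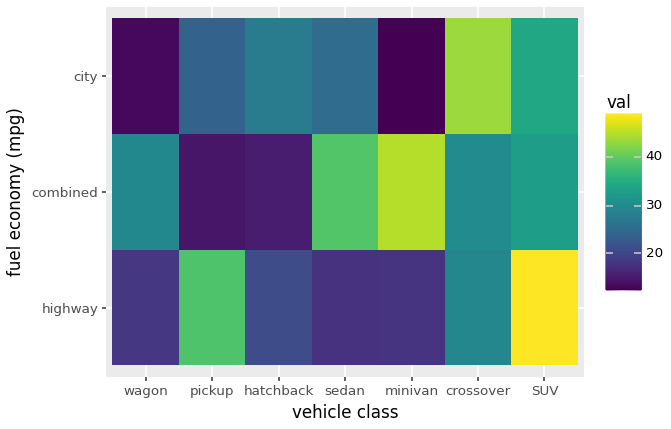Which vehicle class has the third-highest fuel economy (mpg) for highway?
crossover

Top 4 for highway: SUV ≈ 50, pickup ≈ 40, crossover ≈ 30, hatchback ≈ 20.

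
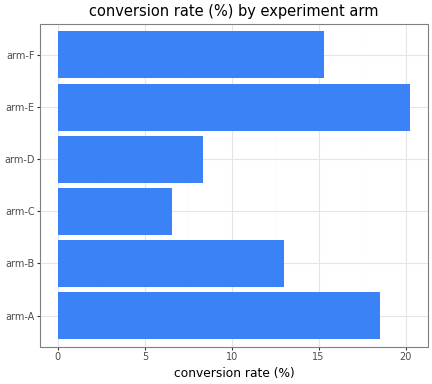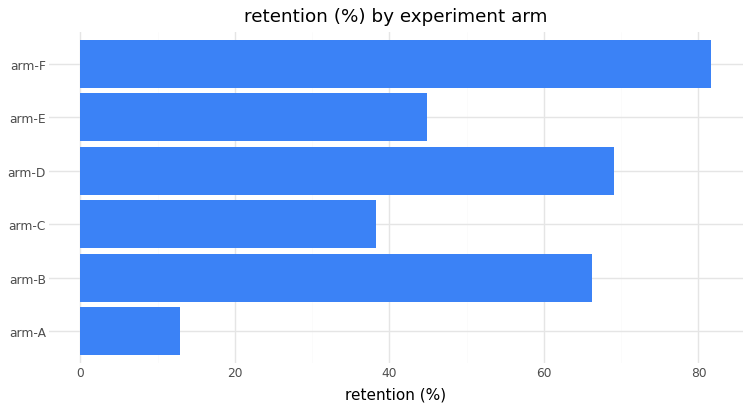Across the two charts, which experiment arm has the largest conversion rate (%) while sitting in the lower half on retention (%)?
Chart 2 median retention (%) ≈ 60; below-median experiment arms: arm-A, arm-C, arm-E. Among those, arm-E has the highest conversion rate (%) (≈ 20).

arm-E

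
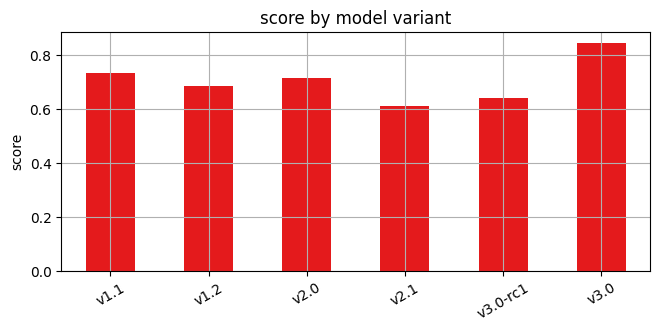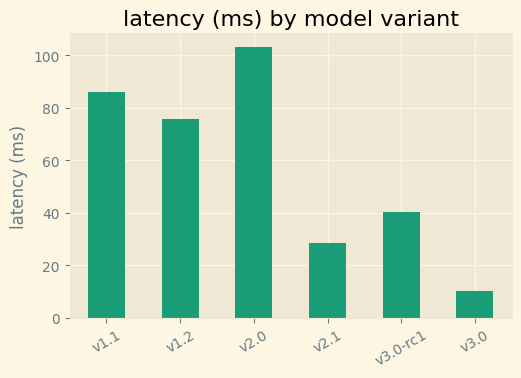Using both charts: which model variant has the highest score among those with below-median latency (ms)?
Chart 2 median latency (ms) ≈ 60; below-median model variants: v2.1, v3.0-rc1, v3.0. Among those, v3.0 has the highest score (≈ 0.8).

v3.0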